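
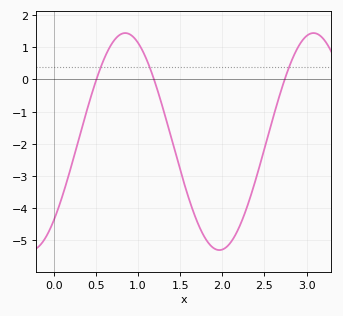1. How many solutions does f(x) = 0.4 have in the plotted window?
3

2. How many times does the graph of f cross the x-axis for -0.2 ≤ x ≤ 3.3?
3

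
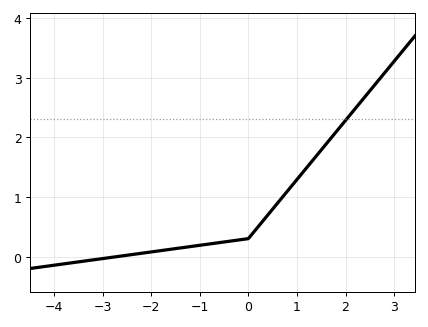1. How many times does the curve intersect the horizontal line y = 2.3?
1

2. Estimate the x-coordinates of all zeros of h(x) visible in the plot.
-2.6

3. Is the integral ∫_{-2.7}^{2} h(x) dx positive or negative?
positive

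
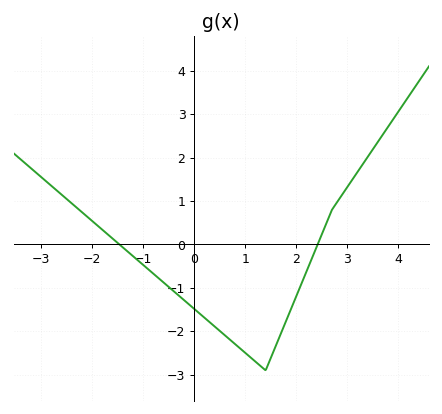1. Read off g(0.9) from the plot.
-2.4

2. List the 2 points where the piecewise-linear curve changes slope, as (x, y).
(1.4, -2.9); (2.7, 0.8)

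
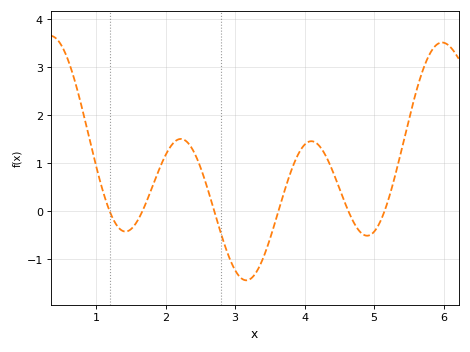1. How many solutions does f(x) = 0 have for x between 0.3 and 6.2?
6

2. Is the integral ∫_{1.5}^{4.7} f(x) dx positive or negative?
positive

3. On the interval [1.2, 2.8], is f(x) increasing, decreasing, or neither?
neither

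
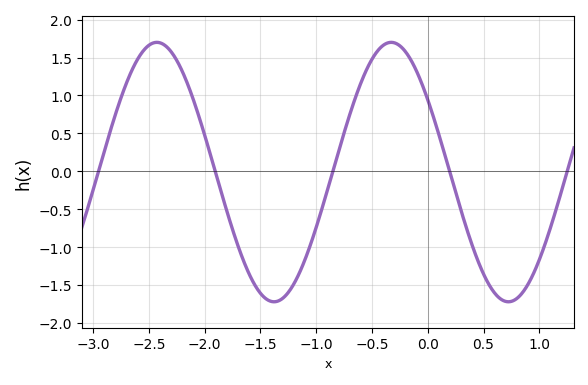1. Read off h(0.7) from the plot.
-1.7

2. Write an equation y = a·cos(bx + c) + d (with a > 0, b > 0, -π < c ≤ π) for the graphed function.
y = 1.71cos(3x + 0.98) - 0.01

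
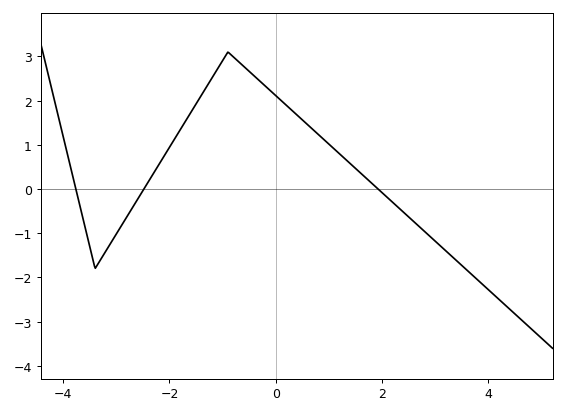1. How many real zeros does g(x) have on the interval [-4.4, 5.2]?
3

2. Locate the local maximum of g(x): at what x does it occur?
-0.8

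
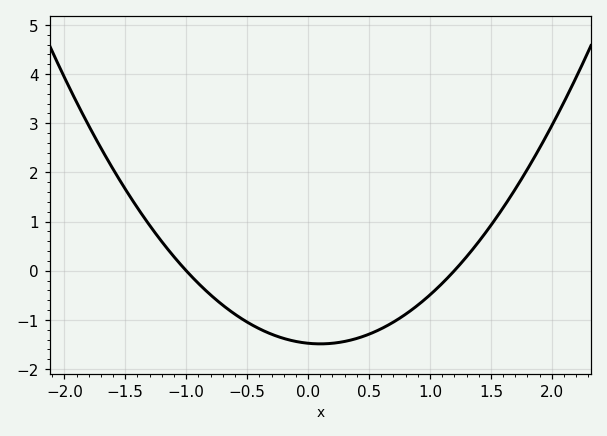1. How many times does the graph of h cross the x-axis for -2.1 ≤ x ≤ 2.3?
2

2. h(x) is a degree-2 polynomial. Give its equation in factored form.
y = 1.23(x + 1)(x - 1.2)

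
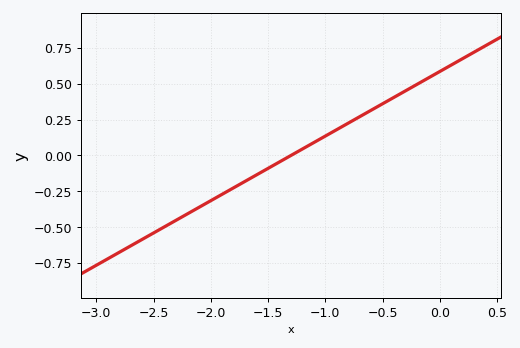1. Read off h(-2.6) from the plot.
-0.58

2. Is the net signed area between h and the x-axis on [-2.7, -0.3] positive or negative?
negative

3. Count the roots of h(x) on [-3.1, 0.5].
1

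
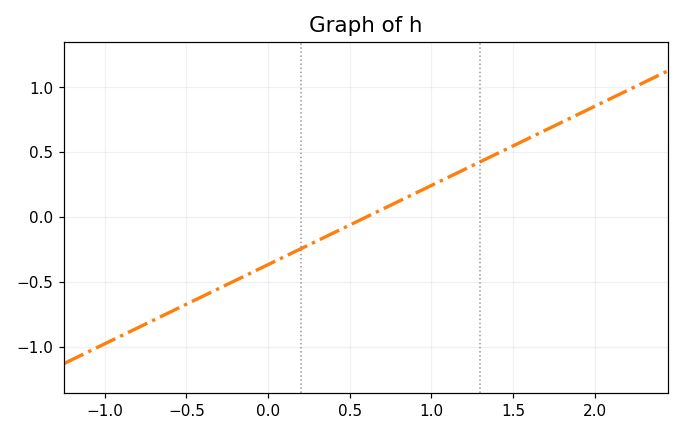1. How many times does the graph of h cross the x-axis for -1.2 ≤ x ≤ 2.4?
1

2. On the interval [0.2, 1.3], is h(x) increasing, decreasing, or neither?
increasing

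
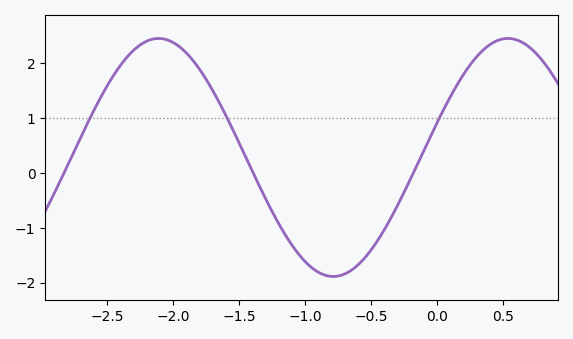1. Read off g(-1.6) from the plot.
1.04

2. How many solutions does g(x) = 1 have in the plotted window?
3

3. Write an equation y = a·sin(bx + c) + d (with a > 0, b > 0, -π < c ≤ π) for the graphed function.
y = 2.17sin(2.37x + 0.292) + 0.28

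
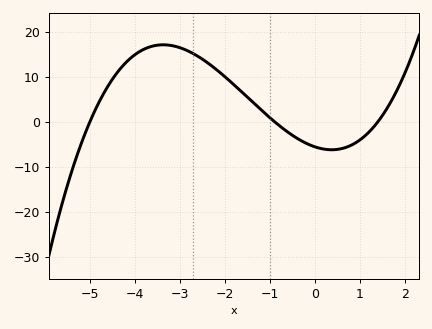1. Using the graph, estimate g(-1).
1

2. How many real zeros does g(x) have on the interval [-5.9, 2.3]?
3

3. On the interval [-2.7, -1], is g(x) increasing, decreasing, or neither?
decreasing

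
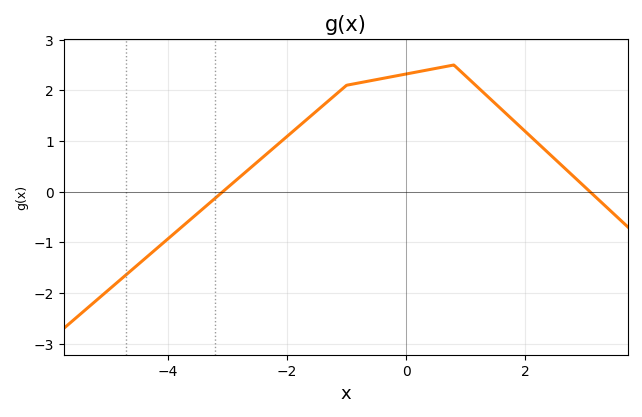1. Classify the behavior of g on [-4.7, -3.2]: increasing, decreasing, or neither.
increasing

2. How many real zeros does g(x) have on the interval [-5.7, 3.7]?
2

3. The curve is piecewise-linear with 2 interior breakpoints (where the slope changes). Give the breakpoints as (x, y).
(-1, 2.1); (0.8, 2.5)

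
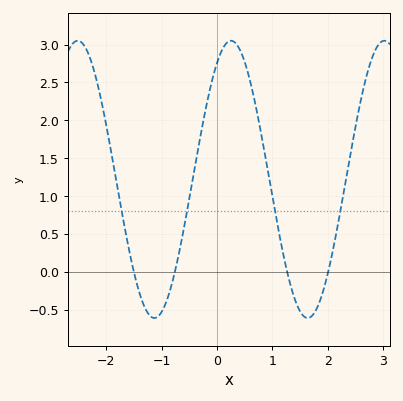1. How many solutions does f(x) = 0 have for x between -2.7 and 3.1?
4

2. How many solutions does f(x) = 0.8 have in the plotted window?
4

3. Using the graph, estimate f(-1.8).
1.12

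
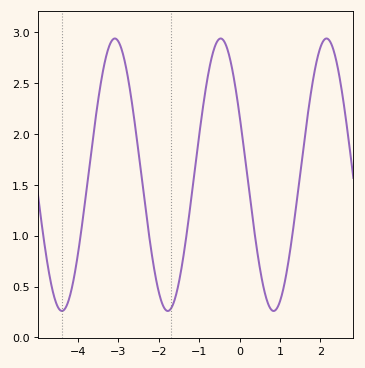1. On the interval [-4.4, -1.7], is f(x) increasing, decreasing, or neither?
neither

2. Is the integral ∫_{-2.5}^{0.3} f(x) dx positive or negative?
positive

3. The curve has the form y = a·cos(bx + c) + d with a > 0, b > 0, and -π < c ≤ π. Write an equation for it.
y = 1.34cos(2.4x + 1.12) + 1.6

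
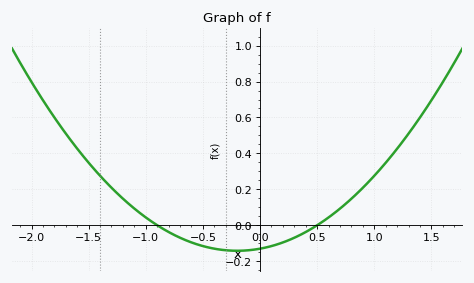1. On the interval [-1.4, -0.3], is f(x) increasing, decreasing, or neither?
decreasing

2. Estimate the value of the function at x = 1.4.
0.6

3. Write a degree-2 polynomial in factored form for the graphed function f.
y = 0.29(x + 0.9)(x - 0.5)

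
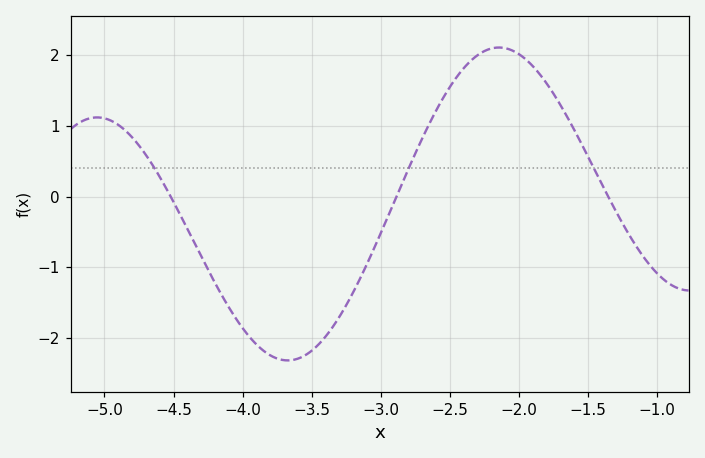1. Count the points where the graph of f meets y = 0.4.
3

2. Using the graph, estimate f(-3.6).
-2.29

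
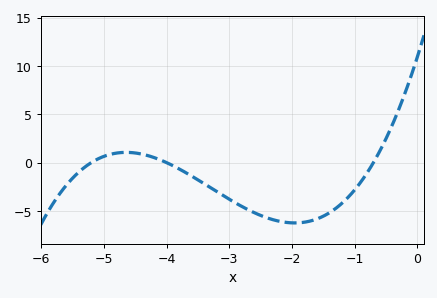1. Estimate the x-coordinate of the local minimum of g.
-1.95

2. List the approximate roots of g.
-5.2, -4, -0.7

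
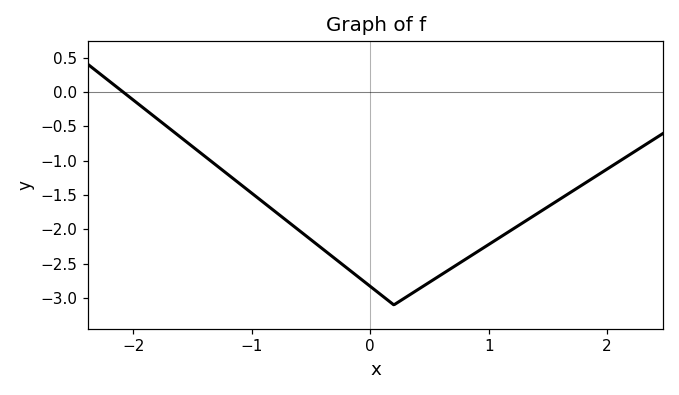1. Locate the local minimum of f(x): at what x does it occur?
0.201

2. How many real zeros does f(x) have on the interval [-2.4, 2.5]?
1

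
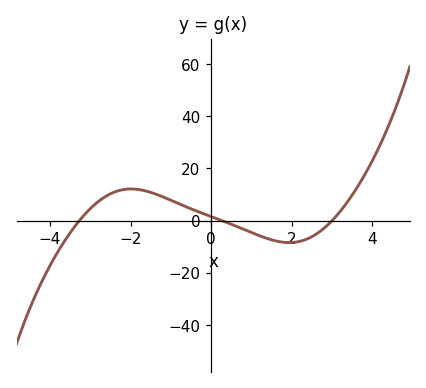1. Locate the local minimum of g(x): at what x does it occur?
1.94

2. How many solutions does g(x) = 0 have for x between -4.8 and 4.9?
3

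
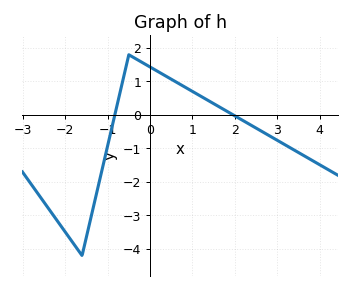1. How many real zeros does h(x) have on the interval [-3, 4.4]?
2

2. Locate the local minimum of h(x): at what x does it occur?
-1.6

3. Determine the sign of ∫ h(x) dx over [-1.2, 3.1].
positive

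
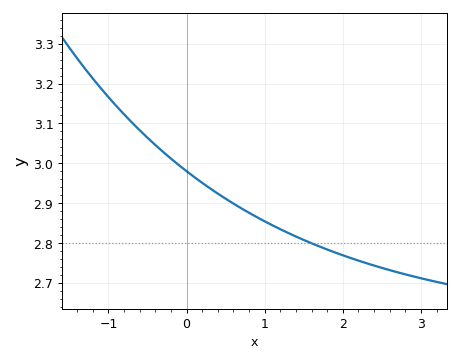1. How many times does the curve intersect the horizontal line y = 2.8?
1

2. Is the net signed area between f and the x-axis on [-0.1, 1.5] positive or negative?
positive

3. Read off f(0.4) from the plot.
2.92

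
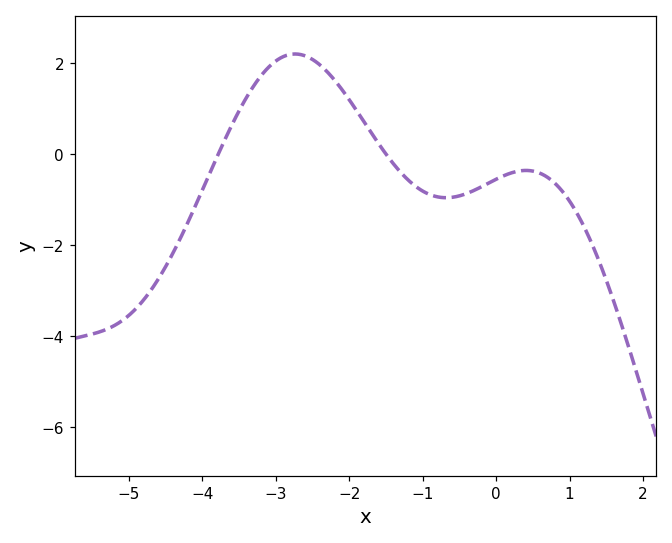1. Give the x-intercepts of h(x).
-3.8, -1.4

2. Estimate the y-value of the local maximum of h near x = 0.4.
-0.4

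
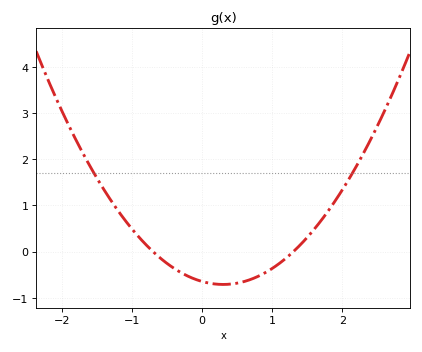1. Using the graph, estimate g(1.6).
0.49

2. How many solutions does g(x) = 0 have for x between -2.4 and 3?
2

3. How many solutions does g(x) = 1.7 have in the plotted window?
2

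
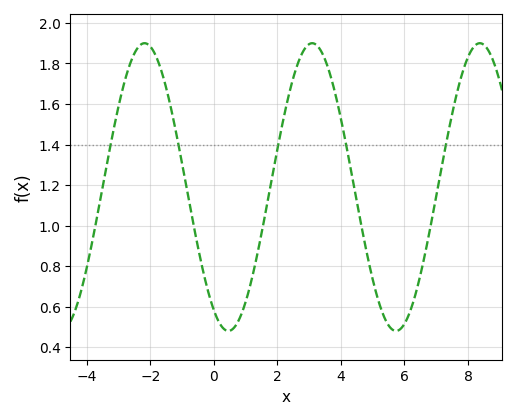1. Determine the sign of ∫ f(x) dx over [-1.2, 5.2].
positive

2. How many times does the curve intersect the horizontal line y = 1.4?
5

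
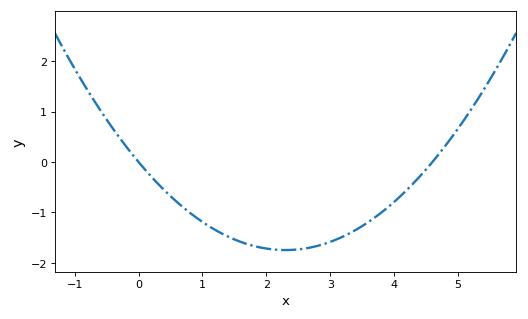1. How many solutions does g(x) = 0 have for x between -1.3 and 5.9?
2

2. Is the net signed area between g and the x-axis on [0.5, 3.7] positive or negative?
negative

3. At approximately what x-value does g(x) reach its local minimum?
2.3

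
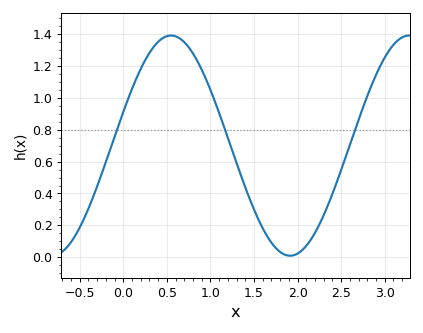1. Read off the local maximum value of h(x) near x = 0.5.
1.38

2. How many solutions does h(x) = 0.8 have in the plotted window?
3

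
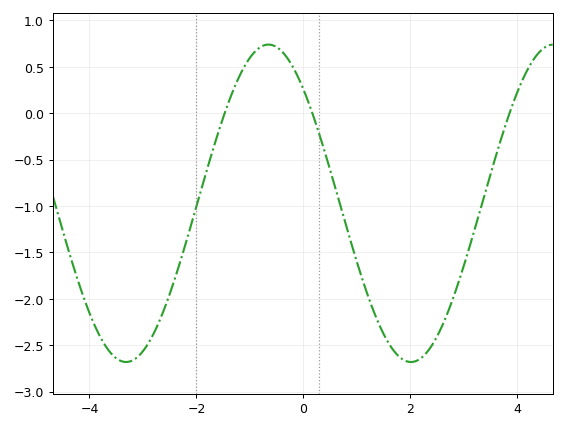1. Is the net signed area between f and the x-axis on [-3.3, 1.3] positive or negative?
negative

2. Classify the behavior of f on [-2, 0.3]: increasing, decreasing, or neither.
neither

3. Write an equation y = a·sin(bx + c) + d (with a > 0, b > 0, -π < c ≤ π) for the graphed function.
y = 1.71sin(1.2x + 2.3) - 0.97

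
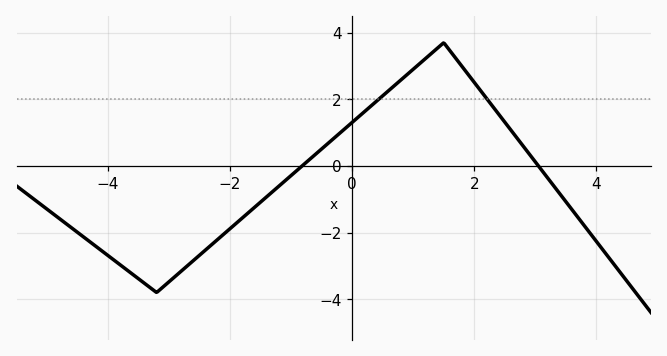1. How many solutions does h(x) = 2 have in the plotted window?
2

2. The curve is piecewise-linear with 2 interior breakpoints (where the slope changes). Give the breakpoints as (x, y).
(-3.2, -3.8); (1.5, 3.7)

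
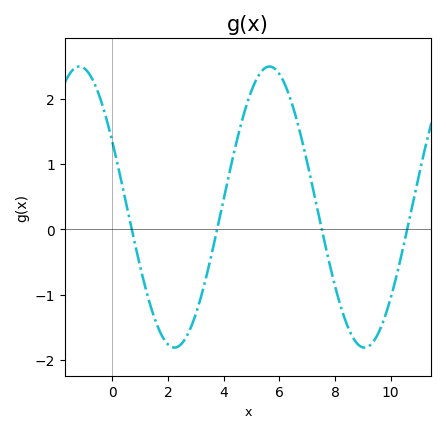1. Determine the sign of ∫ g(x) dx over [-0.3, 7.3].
positive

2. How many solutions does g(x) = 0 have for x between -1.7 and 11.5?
4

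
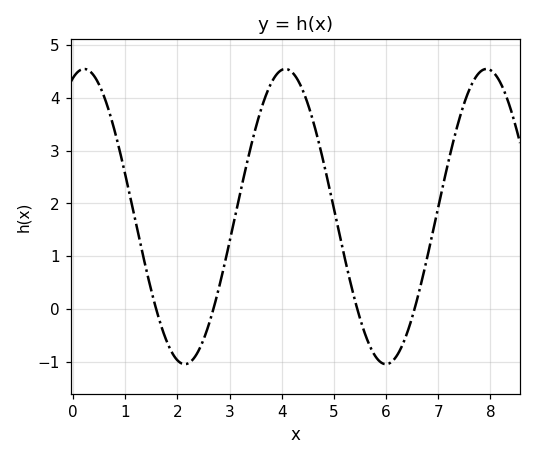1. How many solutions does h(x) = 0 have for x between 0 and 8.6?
4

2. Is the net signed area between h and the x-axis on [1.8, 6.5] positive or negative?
positive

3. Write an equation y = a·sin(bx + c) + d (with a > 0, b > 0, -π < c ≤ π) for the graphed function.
y = 2.8sin(1.6x + 1.2) + 1.75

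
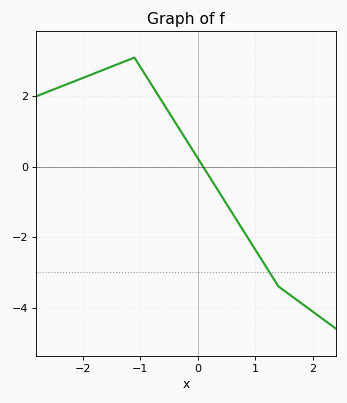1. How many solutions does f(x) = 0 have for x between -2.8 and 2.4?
1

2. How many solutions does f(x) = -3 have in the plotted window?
1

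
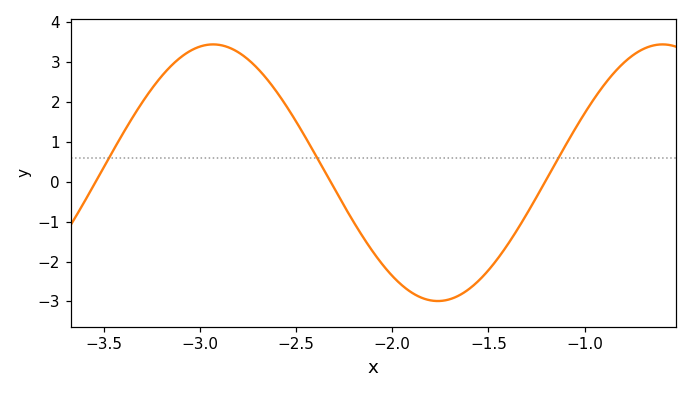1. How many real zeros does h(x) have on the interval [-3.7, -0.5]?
3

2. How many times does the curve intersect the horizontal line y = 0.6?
3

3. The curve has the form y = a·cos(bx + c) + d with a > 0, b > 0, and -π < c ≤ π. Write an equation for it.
y = 3.22cos(2.7x + 1.6) + 0.23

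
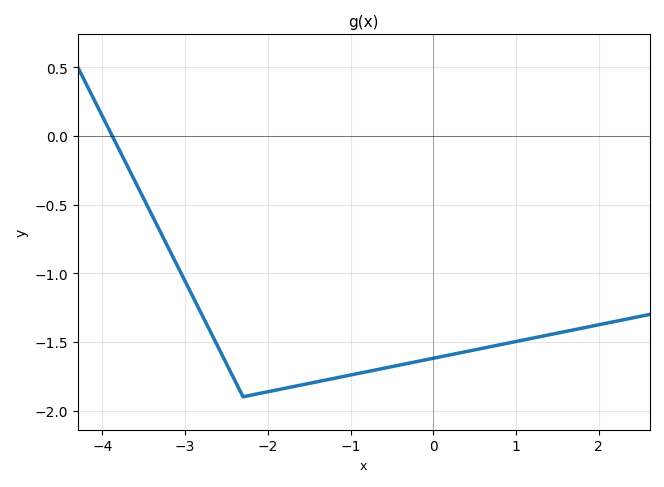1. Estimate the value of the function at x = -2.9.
-1.18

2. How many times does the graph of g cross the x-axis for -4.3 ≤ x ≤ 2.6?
1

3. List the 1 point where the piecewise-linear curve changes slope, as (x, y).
(-2.3, -1.9)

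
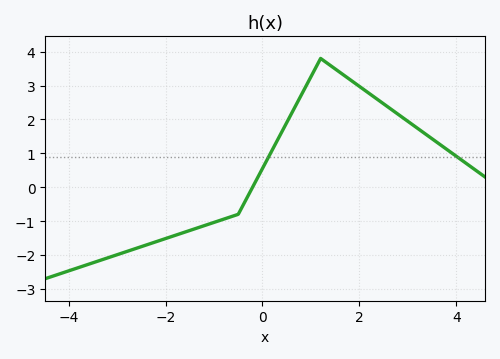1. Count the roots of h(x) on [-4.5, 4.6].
1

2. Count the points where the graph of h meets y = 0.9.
2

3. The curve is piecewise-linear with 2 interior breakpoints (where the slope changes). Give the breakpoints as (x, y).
(-0.5, -0.8); (1.2, 3.8)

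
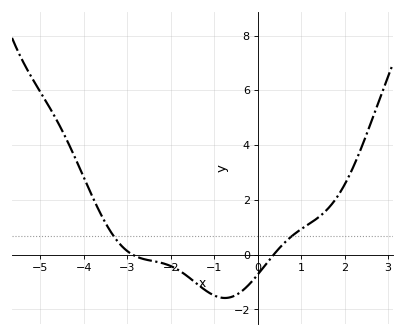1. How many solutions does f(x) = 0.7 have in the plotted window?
2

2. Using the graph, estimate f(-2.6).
-0.2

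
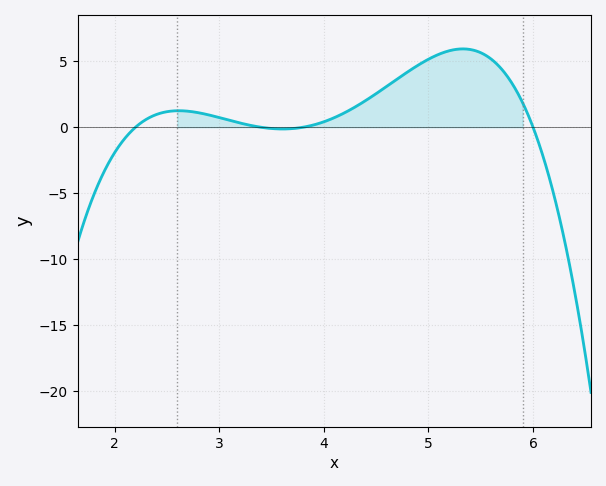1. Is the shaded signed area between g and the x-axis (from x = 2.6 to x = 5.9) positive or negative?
positive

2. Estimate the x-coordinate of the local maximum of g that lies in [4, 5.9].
5.3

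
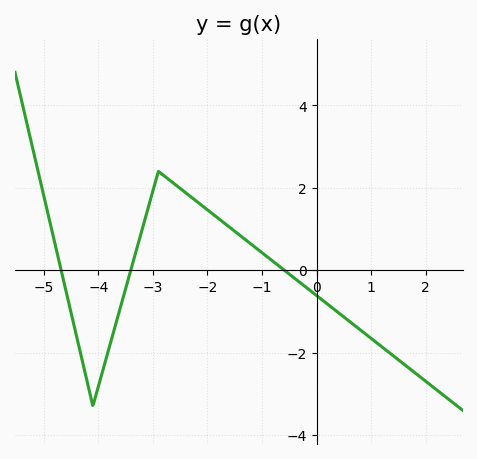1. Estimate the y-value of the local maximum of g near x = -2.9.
2.4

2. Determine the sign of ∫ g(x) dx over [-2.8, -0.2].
positive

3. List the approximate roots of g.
-4.68, -3.41, -0.594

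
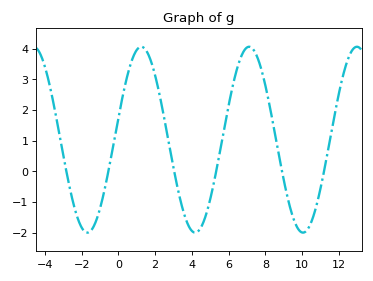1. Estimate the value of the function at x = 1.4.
4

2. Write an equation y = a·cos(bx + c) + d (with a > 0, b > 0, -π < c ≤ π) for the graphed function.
y = 3.03cos(1.1x - 1.3) + 1.03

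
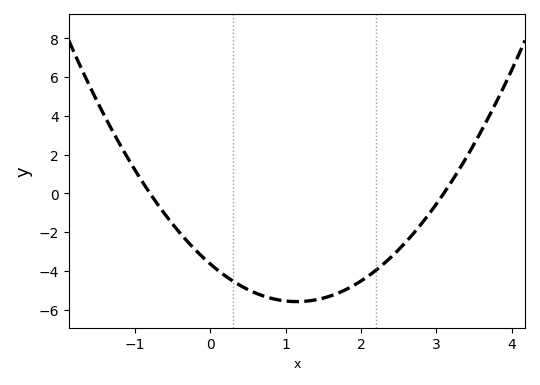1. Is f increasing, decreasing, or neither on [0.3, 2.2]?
neither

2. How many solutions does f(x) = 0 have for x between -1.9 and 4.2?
2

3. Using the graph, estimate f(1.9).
-4.76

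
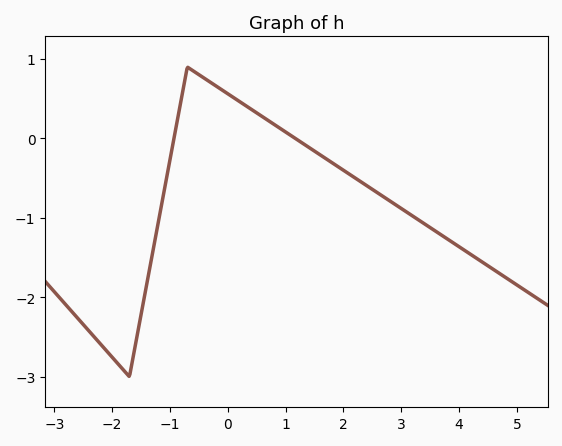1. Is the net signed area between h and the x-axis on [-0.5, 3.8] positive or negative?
negative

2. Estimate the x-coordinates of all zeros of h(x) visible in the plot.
-1, 1.2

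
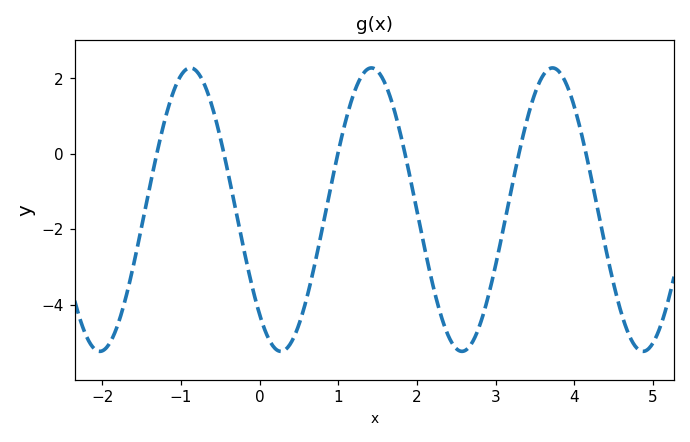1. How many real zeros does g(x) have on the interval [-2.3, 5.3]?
6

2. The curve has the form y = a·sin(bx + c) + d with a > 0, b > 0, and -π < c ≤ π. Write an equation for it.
y = 3.76sin(2.7x - 2.3) - 1.48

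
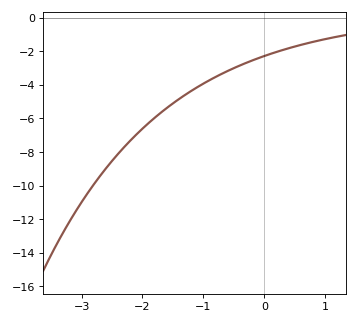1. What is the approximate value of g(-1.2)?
-4.4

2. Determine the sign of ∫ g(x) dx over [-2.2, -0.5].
negative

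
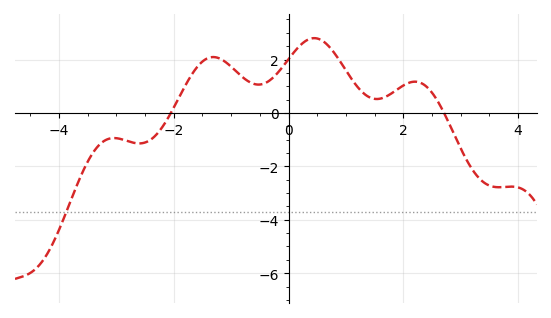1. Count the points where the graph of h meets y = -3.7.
1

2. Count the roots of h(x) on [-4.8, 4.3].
2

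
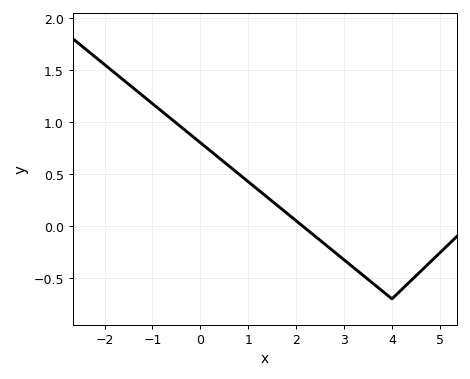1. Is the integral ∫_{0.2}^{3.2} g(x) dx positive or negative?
positive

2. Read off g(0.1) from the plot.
0.763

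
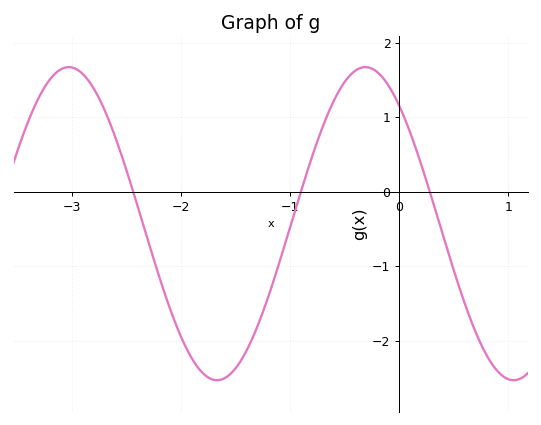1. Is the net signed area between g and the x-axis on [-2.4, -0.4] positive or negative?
negative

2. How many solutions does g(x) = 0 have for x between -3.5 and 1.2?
3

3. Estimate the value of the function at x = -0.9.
0.01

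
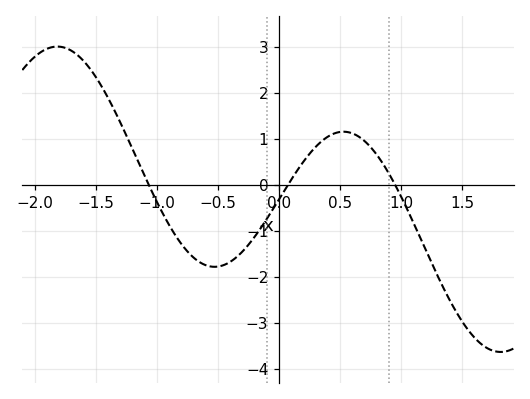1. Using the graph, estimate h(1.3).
-1.98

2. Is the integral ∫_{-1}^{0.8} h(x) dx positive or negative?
negative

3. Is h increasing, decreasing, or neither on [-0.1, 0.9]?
neither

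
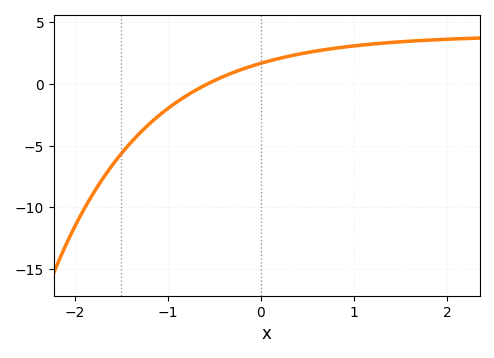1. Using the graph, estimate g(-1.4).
-4.78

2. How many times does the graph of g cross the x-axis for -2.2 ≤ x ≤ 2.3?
1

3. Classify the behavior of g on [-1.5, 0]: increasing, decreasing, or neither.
increasing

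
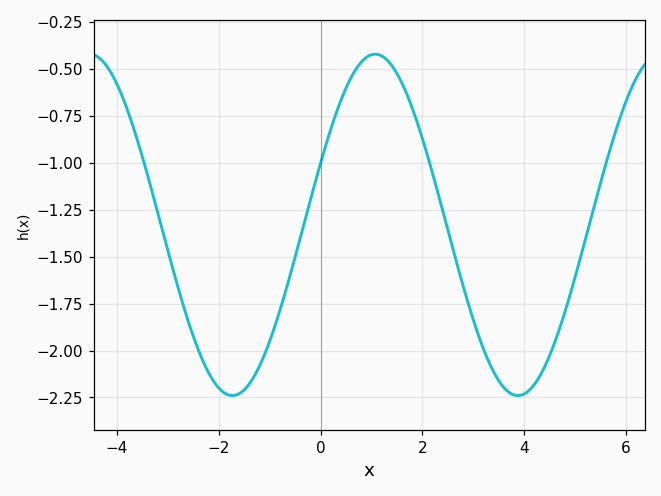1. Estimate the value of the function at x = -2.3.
-2.05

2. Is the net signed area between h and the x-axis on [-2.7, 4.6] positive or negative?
negative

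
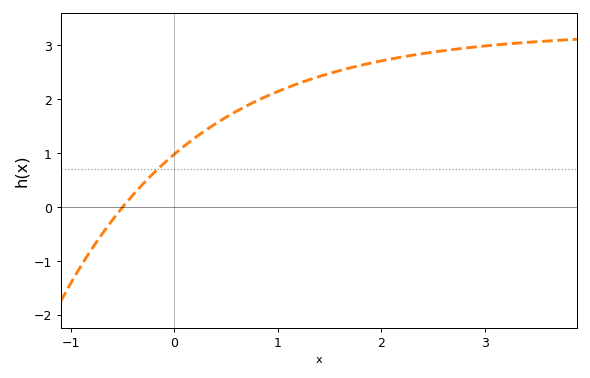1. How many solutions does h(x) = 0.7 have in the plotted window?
1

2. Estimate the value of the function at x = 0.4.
1.5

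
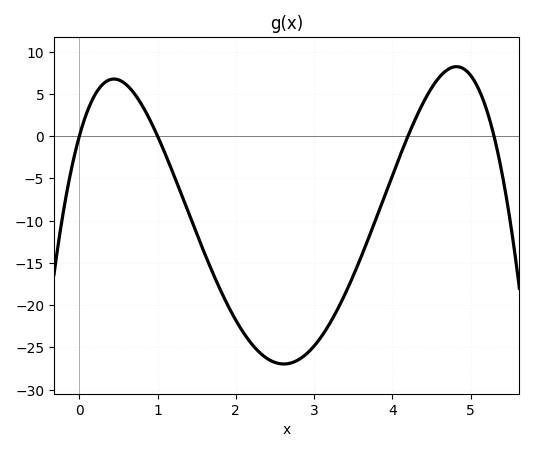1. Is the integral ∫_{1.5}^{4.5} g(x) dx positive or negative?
negative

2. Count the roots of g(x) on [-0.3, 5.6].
4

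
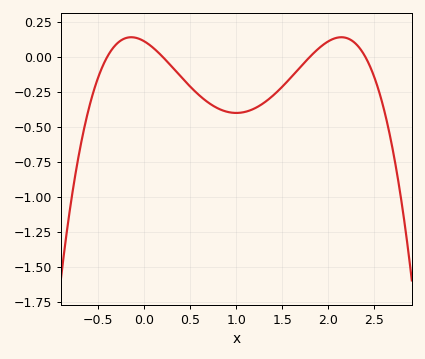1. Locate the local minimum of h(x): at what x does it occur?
1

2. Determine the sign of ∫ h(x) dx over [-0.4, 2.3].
negative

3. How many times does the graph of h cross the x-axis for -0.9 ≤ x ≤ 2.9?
4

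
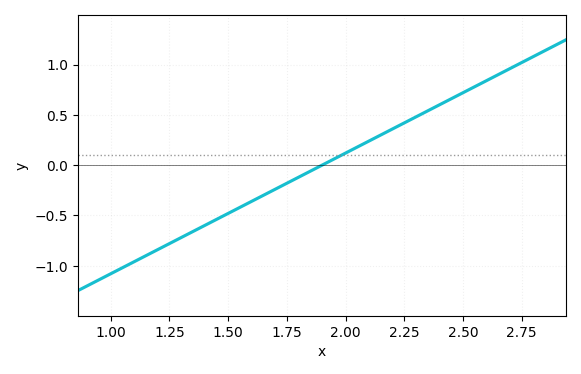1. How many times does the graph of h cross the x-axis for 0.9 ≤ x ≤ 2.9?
1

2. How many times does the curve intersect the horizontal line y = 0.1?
1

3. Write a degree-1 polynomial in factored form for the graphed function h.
y = 1.2(x - 1.9)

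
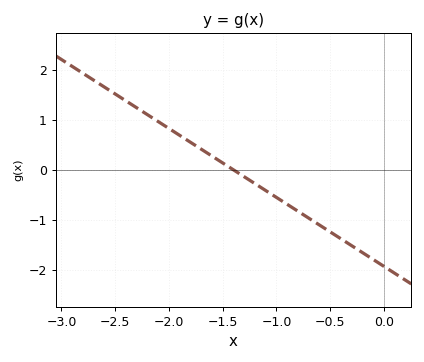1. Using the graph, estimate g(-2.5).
1.52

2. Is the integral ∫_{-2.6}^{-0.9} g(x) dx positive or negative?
positive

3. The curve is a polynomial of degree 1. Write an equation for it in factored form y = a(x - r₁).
y = -1.38(x + 1.4)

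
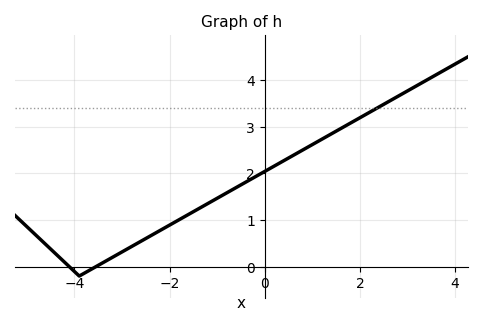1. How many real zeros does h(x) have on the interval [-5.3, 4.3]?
2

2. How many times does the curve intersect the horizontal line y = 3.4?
1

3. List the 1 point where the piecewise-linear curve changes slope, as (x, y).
(-3.9, -0.2)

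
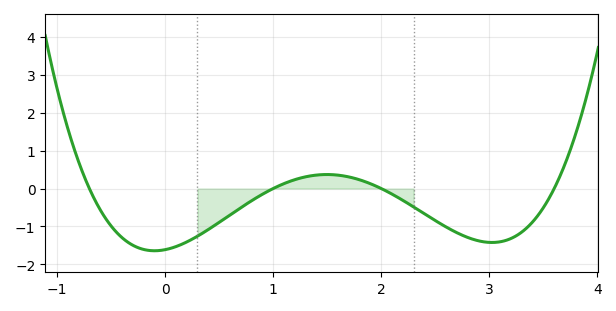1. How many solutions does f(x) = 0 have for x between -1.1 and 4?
4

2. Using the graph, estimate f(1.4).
0.4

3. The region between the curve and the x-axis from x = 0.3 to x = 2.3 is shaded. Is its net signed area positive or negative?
negative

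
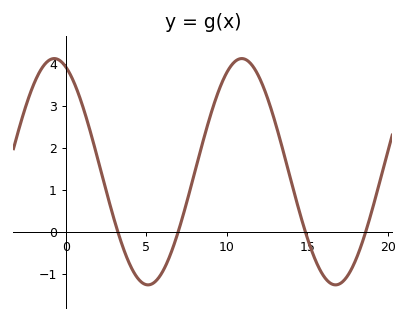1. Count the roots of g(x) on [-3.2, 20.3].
4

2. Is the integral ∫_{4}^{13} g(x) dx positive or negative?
positive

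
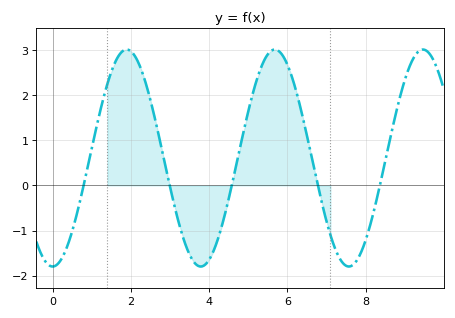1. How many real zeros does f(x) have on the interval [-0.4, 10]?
5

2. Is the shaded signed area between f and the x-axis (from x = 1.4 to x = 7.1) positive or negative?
positive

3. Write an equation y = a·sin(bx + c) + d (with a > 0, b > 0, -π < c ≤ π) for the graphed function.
y = 2.41sin(1.7x - 1.6) + 0.61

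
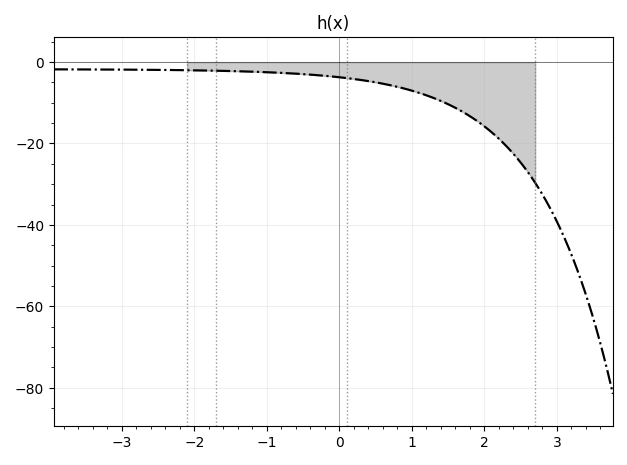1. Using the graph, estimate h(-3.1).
-2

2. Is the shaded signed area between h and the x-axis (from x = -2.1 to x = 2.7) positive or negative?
negative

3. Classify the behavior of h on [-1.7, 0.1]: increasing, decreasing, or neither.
decreasing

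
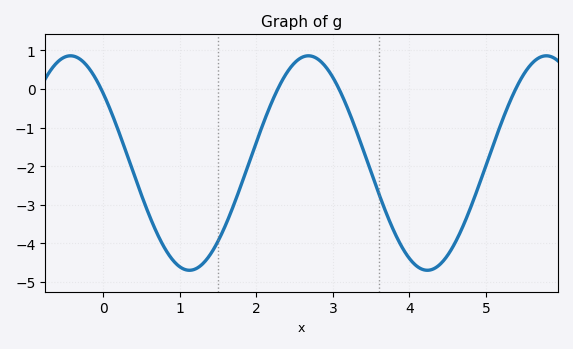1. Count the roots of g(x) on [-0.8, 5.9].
4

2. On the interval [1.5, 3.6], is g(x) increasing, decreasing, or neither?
neither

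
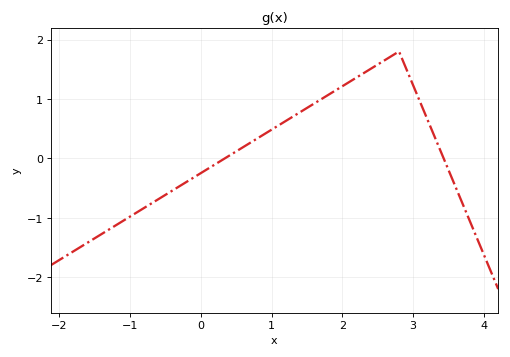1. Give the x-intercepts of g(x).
0.3, 3.4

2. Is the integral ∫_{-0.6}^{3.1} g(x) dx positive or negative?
positive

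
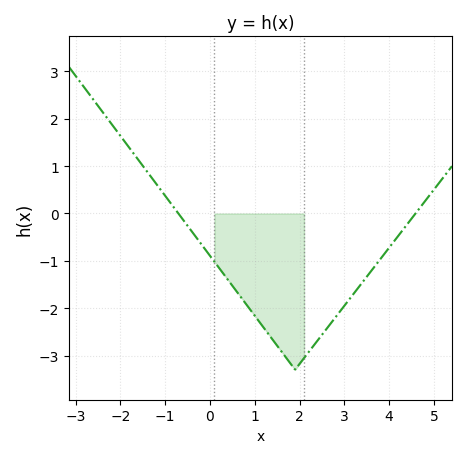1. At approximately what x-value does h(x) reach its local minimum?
1.9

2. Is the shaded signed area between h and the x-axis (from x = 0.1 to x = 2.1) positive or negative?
negative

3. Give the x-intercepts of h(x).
-0.705, 4.59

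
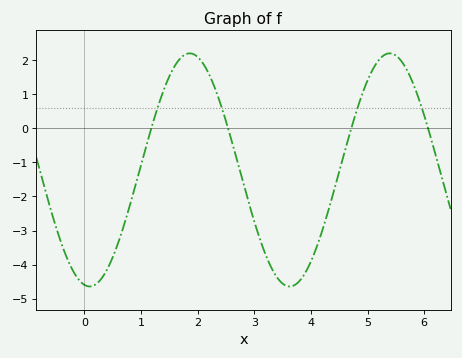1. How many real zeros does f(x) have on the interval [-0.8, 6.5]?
4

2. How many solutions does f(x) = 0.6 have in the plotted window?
4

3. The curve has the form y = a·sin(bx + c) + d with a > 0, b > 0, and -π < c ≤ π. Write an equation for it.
y = 3.42sin(1.8x - 1.7) - 1.22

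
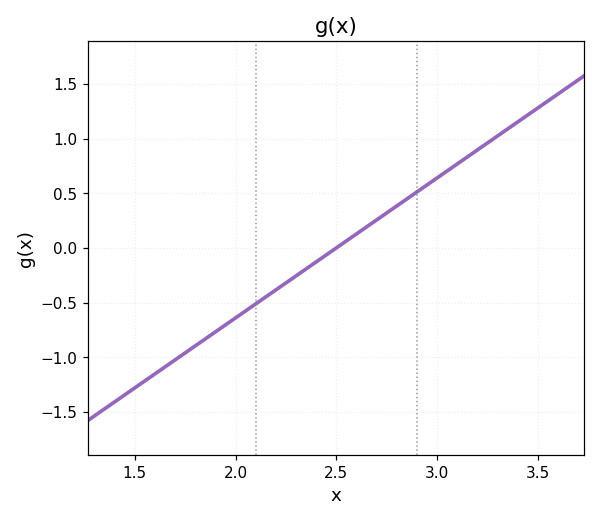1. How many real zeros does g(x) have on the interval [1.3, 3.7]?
1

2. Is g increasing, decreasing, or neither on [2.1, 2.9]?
increasing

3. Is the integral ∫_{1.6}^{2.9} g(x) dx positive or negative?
negative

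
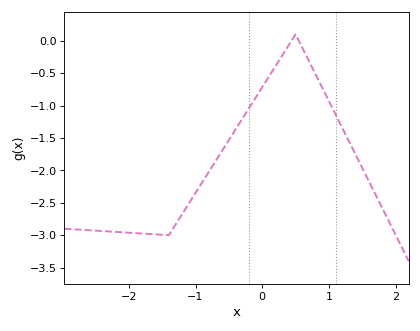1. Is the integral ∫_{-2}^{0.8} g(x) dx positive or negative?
negative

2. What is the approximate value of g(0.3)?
-0.25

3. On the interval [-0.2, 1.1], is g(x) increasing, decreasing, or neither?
neither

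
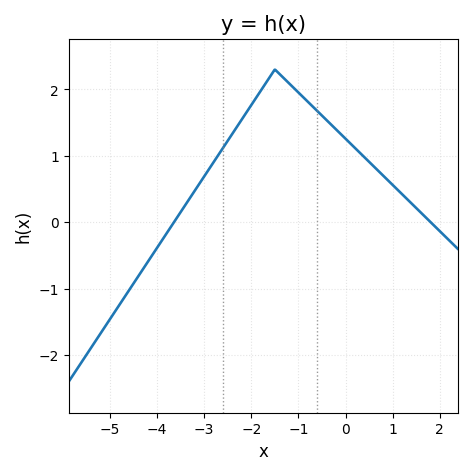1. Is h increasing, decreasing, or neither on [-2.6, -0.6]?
neither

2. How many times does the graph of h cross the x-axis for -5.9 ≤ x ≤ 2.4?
2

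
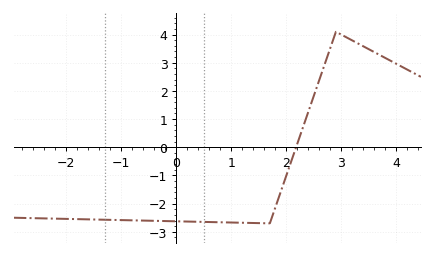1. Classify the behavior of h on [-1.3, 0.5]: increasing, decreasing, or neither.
decreasing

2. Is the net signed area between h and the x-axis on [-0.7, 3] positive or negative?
negative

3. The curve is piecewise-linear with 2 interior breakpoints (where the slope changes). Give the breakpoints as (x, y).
(1.7, -2.7); (2.9, 4.1)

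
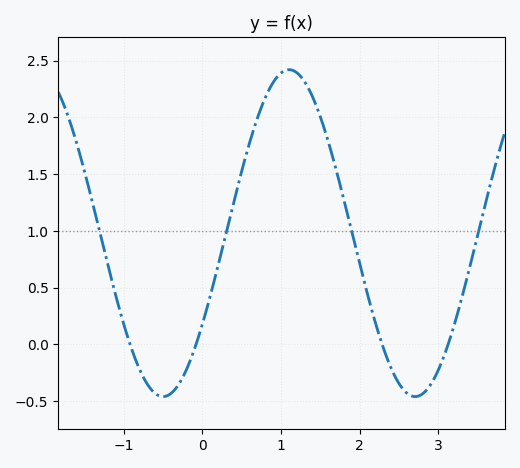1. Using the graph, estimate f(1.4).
2.2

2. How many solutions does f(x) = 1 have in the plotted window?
4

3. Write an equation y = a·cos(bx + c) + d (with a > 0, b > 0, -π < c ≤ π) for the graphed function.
y = 1.44cos(2x - 2.2) + 0.98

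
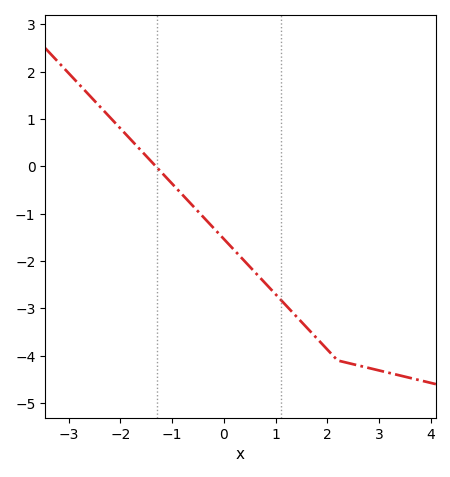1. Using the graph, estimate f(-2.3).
1.15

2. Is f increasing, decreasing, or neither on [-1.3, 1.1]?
decreasing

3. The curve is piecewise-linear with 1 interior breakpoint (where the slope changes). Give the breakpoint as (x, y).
(2.2, -4.1)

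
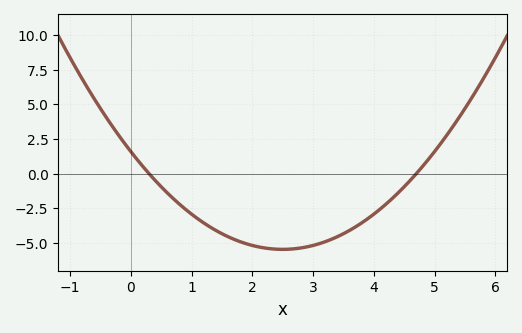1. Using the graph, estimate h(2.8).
-5.37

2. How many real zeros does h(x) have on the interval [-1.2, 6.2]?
2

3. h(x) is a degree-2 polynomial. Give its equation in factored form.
y = 1.13(x - 0.3)(x - 4.7)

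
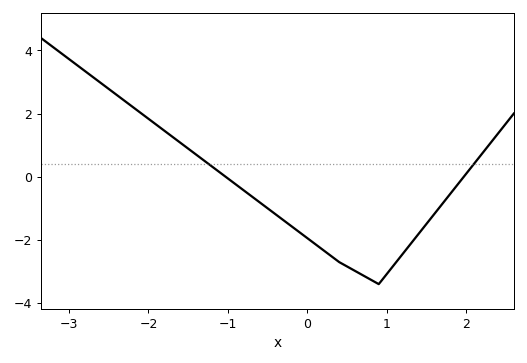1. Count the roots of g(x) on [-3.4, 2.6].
2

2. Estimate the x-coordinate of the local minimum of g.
0.899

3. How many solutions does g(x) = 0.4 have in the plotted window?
2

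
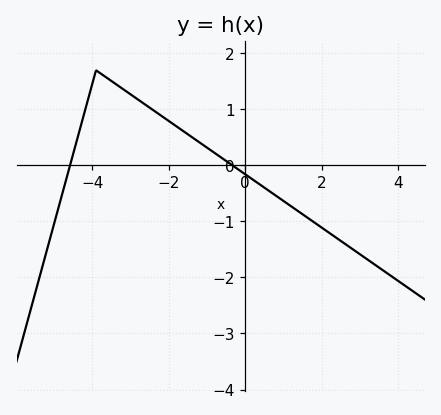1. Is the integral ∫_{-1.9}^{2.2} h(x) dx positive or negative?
negative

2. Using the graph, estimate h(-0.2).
-0.1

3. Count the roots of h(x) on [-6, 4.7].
2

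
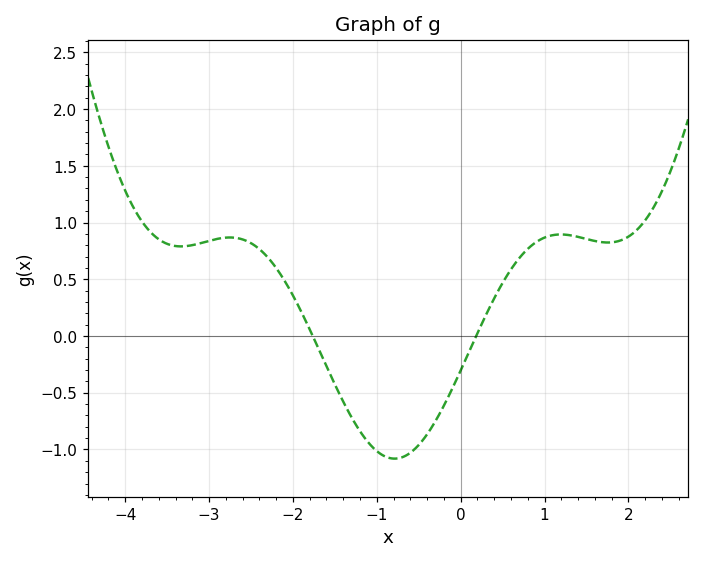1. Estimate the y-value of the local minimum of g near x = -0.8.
-1.08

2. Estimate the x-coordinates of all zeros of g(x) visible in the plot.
-1.76, 0.185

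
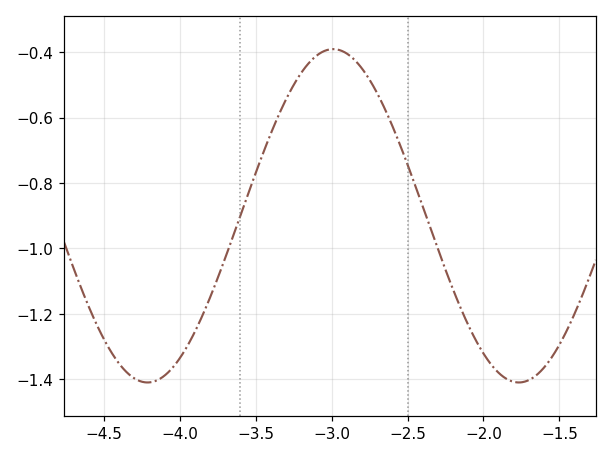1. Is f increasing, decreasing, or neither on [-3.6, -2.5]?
neither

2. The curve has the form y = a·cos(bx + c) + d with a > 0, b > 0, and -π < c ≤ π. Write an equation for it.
y = 0.51cos(2.57x + 1.4) - 0.9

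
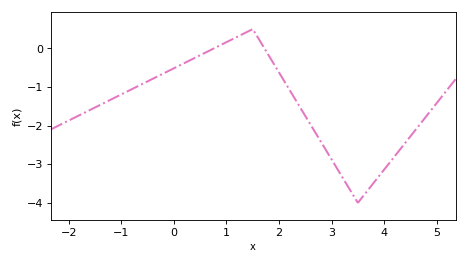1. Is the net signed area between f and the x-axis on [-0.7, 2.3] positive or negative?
negative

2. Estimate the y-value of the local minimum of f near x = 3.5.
-4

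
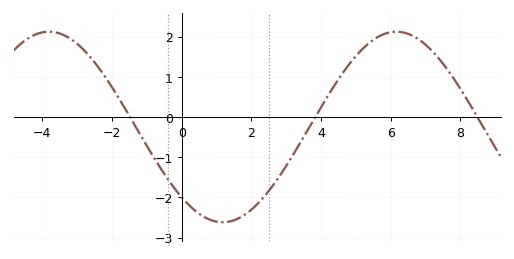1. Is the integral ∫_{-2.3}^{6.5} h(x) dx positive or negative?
negative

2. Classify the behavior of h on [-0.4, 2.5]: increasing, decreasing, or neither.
neither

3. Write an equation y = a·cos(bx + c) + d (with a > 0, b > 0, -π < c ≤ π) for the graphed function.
y = 2.37cos(0.63x + 2.4) - 0.25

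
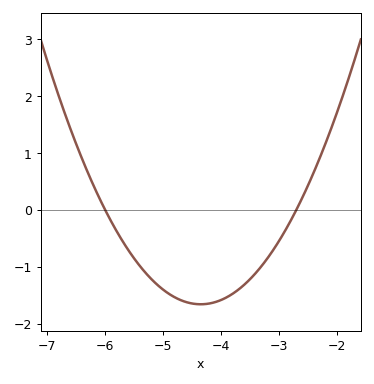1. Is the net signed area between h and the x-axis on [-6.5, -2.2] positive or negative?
negative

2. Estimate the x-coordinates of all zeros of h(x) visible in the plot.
-6, -2.7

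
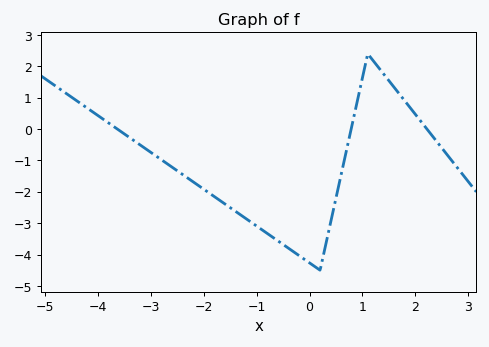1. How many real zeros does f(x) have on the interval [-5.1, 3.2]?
3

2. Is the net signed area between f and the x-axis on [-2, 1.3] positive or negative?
negative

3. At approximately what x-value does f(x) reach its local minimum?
0.2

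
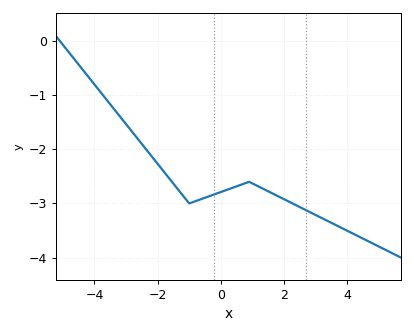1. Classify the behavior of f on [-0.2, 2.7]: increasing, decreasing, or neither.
neither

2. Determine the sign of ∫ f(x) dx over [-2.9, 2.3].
negative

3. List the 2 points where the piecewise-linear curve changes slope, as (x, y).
(-1, -3); (0.9, -2.6)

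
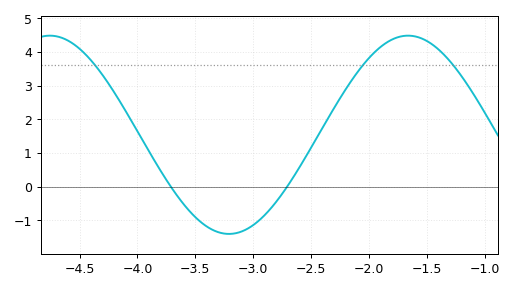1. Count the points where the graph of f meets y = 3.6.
3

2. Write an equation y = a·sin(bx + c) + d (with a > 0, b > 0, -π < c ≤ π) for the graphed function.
y = 2.94sin(2.03x - 1.34) + 1.54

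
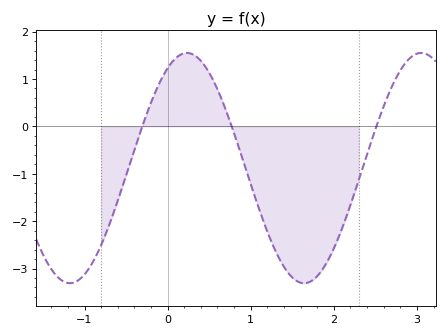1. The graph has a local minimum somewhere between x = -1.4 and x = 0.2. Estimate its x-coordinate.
-1.2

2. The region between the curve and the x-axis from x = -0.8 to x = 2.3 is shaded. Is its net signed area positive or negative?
negative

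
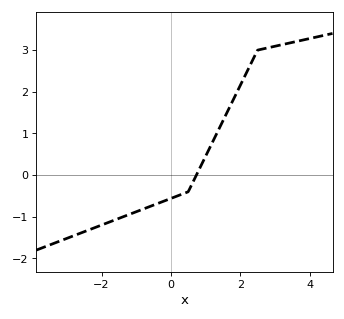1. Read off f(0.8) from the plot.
0.1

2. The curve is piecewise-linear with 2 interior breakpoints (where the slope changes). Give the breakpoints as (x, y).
(0.5, -0.4); (2.5, 3)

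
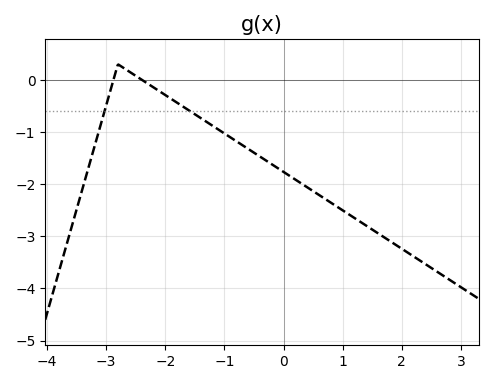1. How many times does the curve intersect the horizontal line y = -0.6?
2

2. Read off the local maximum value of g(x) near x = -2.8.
0.3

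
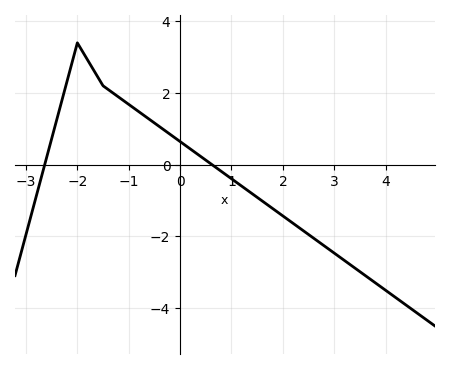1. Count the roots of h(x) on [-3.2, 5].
2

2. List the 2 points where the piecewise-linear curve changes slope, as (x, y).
(-2, 3.4); (-1.5, 2.2)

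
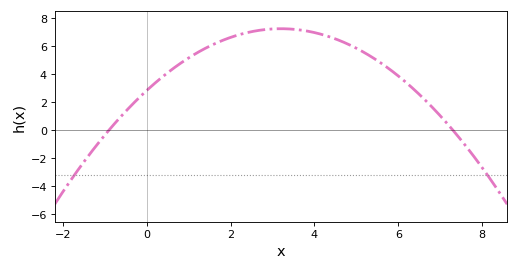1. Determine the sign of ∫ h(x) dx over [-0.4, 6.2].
positive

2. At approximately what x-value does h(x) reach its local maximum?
3.2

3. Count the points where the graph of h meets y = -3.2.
2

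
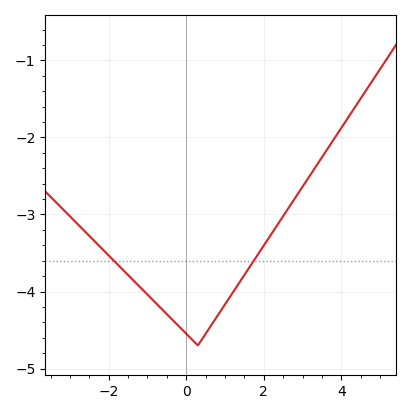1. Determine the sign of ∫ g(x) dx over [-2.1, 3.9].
negative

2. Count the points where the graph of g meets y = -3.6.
2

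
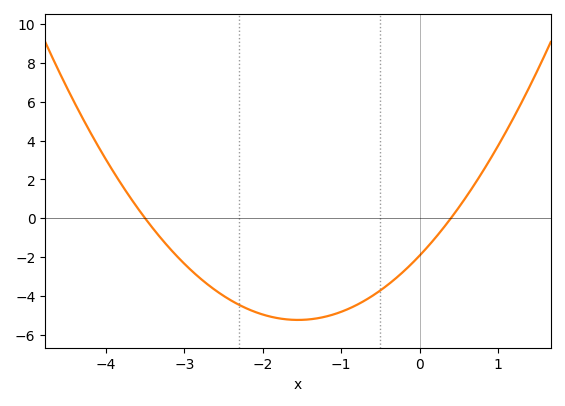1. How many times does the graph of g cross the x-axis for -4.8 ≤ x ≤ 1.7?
2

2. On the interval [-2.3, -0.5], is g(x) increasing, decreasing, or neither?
neither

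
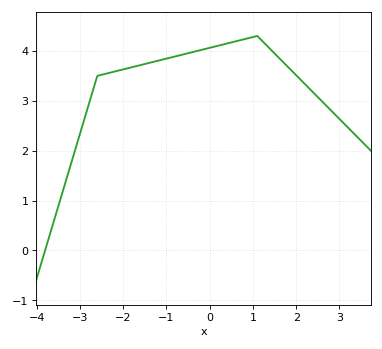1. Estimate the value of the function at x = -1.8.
3.7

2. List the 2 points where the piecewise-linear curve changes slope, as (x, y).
(-2.6, 3.5); (1.1, 4.3)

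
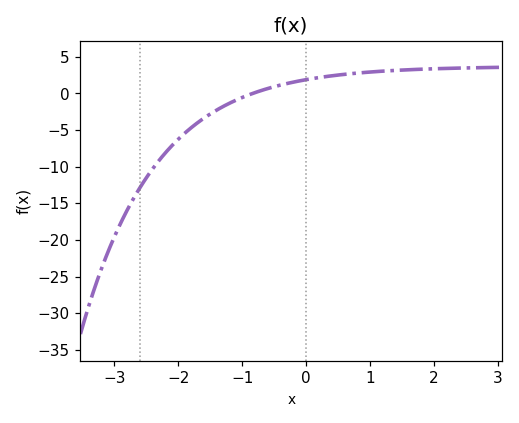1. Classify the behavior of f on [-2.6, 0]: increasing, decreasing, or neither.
increasing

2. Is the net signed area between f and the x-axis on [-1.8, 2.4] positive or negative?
positive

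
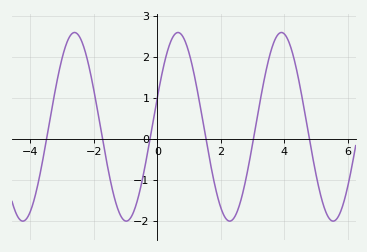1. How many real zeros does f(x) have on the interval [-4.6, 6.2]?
6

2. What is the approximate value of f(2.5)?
-1.81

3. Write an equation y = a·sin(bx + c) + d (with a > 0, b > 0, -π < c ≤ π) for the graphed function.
y = 2.3sin(1.93x + 0.312) + 0.29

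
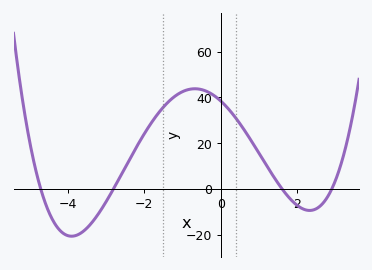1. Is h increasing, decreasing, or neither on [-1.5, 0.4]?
neither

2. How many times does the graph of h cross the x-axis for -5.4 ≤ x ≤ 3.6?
4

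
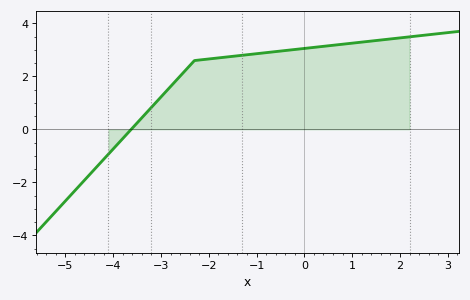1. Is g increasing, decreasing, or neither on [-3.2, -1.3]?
increasing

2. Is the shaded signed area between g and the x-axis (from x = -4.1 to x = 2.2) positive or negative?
positive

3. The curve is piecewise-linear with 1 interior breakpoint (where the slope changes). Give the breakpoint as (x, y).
(-2.3, 2.6)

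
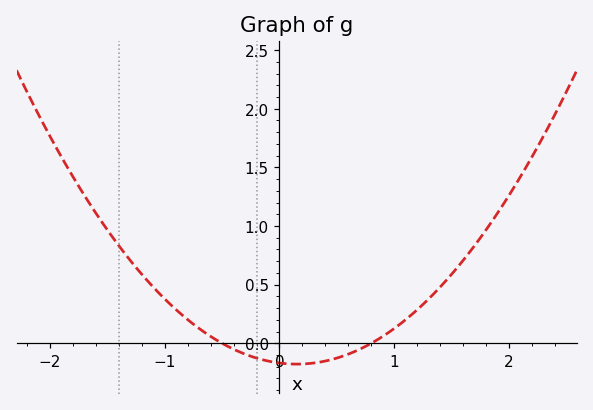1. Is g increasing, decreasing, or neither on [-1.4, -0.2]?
decreasing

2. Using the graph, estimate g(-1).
0.378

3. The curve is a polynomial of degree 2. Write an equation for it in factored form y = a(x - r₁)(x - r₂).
y = 0.42(x + 0.5)(x - 0.8)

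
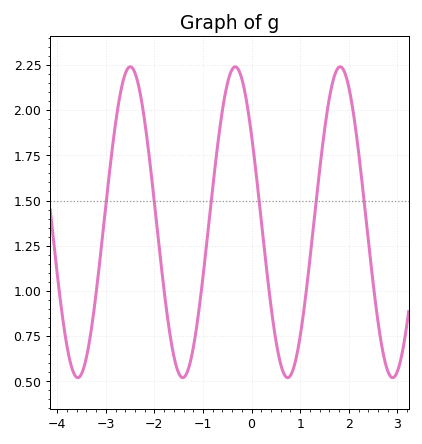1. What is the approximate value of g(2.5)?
1.04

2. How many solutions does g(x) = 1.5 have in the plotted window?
6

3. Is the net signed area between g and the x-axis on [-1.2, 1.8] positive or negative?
positive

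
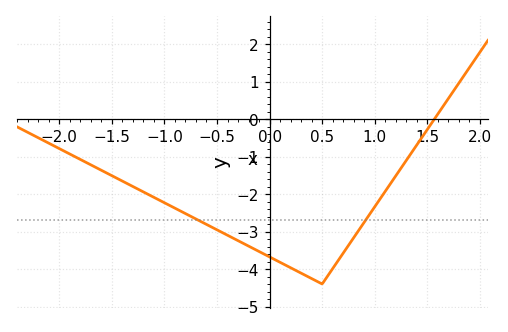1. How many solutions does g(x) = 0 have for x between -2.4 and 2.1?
1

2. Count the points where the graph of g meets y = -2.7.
2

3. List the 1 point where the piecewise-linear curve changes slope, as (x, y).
(0.5, -4.4)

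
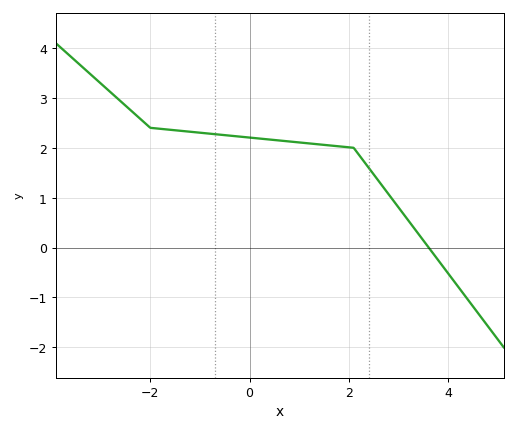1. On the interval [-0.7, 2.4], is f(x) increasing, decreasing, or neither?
decreasing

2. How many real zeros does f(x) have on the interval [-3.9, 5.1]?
1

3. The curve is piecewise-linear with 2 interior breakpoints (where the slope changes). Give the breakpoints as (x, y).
(-2, 2.4); (2.1, 2)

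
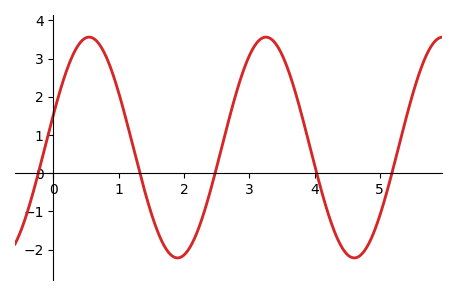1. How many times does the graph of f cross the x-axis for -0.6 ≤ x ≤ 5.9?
5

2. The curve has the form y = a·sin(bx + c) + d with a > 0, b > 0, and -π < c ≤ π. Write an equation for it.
y = 2.89sin(2.3x + 0.3) + 0.67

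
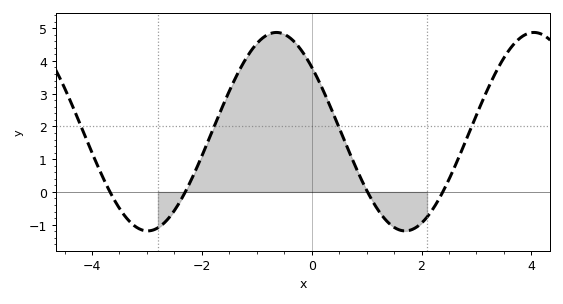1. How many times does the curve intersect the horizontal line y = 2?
4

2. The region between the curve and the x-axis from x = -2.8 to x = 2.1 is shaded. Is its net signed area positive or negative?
positive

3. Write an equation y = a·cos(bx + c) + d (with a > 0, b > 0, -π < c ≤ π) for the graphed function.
y = 3.03cos(1.34x + 0.862) + 1.84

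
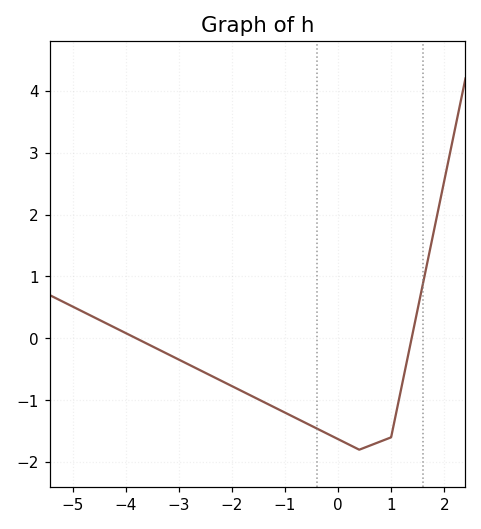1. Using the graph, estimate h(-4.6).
0.342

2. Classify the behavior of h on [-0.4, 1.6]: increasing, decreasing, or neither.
neither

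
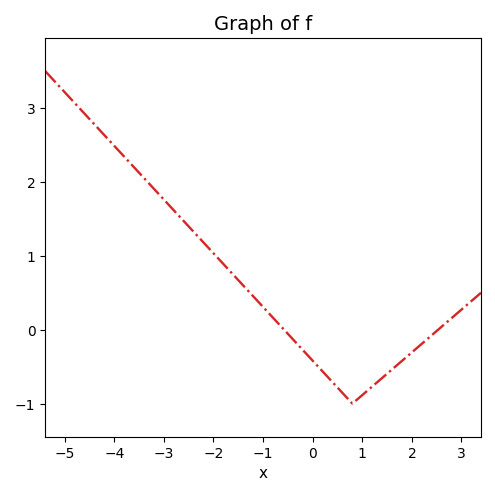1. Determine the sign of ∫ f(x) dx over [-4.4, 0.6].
positive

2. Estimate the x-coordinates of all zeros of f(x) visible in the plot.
-0.6, 2.6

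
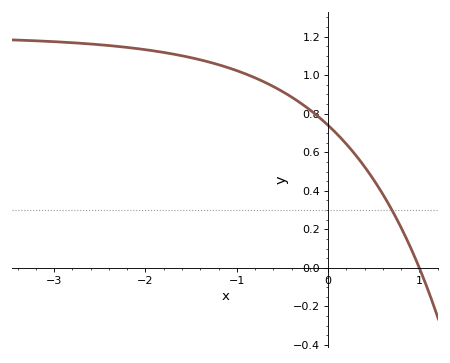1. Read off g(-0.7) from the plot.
0.96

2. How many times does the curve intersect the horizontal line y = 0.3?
1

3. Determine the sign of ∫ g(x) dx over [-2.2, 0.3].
positive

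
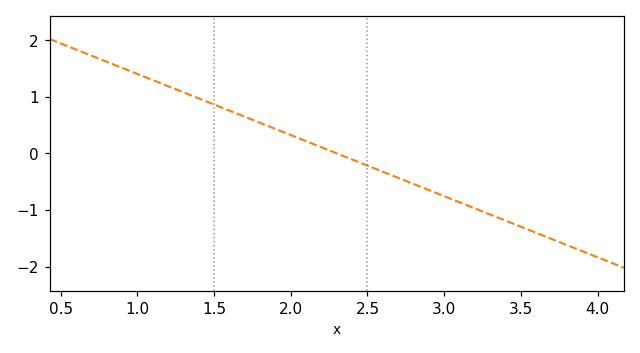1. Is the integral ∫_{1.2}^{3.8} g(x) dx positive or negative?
negative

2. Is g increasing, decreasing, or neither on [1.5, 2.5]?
decreasing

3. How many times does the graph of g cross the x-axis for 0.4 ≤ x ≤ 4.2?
1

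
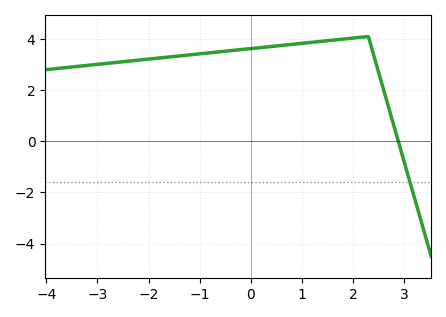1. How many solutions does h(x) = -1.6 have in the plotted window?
1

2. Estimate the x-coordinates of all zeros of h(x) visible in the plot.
2.8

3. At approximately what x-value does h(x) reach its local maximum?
2.2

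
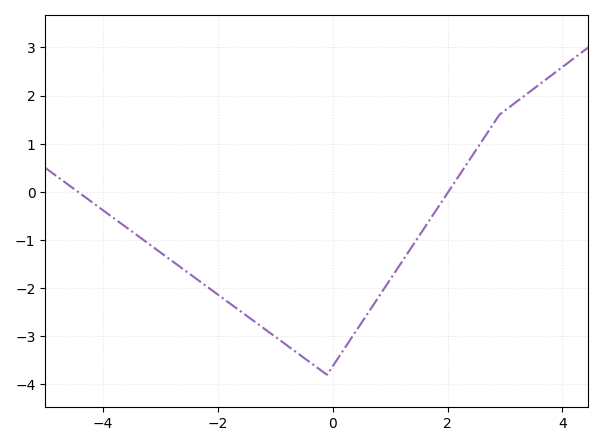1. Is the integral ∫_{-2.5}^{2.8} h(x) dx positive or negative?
negative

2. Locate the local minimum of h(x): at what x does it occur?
-0.099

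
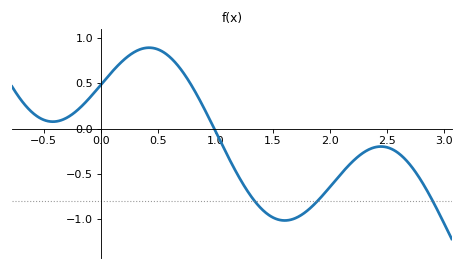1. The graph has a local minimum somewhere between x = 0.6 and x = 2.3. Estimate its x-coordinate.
1.61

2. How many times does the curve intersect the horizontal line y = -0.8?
3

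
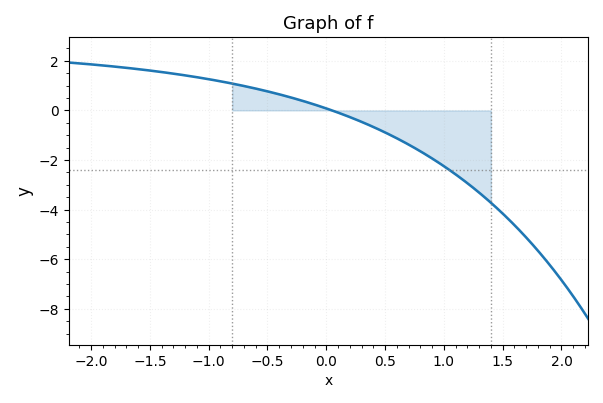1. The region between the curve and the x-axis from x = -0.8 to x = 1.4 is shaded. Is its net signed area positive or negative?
negative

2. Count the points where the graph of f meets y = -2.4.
1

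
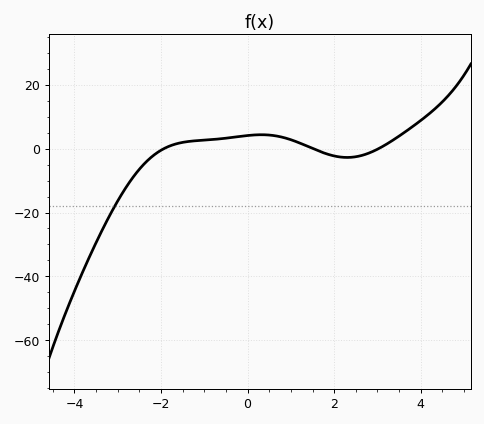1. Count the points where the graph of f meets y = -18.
1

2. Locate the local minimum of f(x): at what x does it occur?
2.3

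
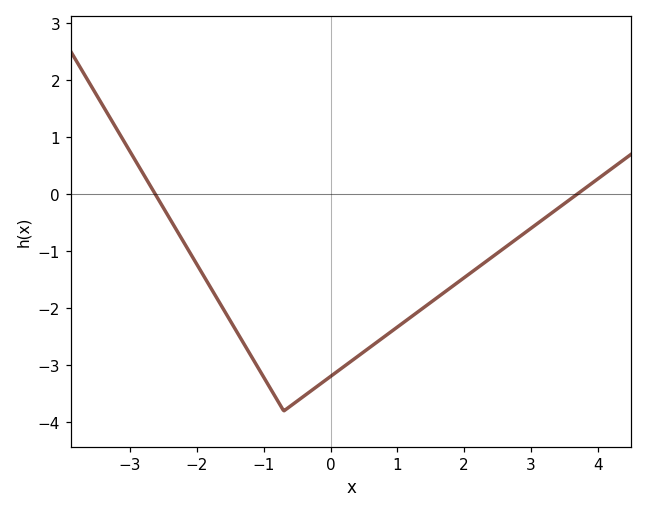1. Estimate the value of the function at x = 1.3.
-2.07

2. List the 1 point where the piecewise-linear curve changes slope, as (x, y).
(-0.7, -3.8)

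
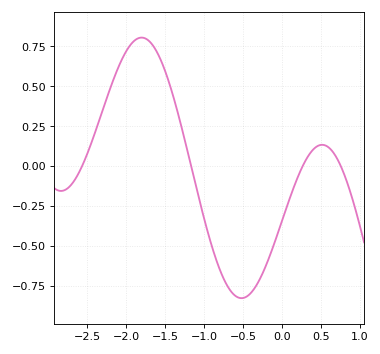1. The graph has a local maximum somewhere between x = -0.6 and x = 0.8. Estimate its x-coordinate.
0.517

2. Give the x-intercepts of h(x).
-2.56, -1.17, 0.269, 0.757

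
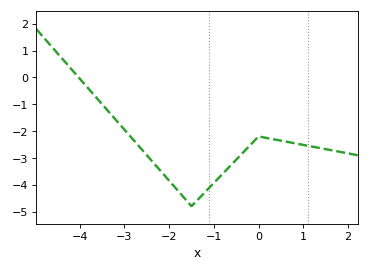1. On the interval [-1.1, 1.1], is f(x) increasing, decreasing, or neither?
neither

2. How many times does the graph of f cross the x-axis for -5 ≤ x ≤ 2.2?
1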